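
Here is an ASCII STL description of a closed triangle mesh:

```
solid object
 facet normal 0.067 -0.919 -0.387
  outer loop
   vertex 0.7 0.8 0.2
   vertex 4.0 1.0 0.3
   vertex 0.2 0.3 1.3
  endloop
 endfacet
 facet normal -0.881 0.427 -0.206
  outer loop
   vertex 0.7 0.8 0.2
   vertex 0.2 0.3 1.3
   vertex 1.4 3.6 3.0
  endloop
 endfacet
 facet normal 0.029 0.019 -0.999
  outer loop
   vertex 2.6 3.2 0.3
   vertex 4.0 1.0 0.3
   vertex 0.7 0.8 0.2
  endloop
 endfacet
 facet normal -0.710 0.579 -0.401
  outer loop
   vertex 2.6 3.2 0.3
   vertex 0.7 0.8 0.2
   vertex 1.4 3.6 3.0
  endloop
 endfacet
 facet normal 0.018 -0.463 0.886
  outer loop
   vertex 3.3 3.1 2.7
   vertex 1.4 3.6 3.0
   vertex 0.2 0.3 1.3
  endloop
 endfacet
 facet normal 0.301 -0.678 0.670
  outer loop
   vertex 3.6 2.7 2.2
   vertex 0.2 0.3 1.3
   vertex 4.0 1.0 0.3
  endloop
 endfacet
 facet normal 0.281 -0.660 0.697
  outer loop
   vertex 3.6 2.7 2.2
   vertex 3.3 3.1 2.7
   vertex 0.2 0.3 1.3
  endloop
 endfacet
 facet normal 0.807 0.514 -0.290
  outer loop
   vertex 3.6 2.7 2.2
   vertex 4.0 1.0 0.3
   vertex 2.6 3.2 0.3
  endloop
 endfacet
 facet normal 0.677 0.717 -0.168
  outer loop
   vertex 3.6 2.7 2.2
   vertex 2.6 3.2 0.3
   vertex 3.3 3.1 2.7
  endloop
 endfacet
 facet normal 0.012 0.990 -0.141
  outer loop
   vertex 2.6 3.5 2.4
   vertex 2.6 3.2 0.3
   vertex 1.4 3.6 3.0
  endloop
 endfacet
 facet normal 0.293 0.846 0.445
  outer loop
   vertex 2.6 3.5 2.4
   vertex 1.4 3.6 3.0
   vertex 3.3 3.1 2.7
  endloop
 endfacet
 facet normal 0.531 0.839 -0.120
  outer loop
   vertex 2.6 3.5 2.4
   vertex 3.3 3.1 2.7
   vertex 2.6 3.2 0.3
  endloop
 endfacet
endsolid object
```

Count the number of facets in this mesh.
12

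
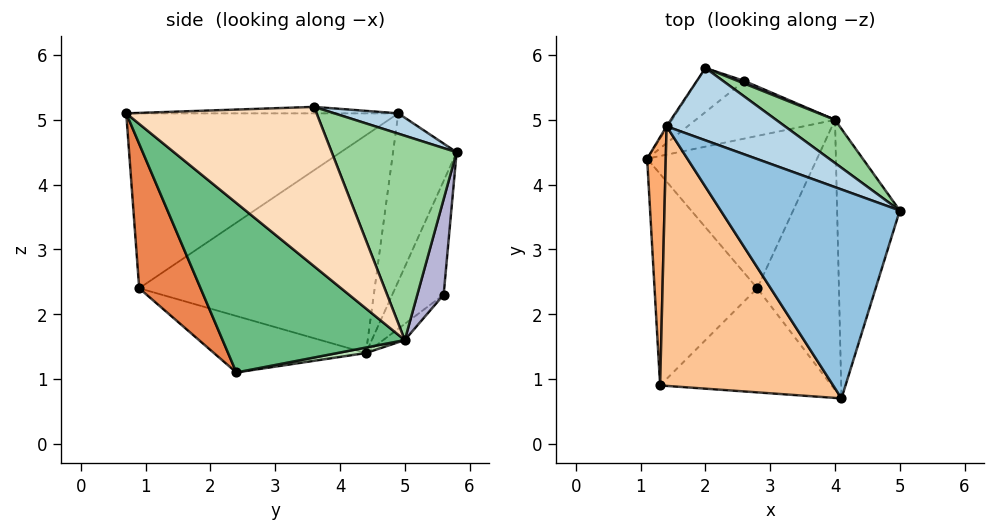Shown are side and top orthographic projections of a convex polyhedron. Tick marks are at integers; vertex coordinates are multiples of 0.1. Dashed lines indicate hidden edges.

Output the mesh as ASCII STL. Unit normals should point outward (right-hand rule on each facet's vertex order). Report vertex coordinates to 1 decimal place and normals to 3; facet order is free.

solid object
 facet normal -0.834 0.552 -0.007
  outer loop
   vertex 1.4 4.9 5.1
   vertex 2.0 5.8 4.5
   vertex 1.1 4.4 1.4
  endloop
 endfacet
 facet normal -0.036 -0.023 0.999
  outer loop
   vertex 1.4 4.9 5.1
   vertex 4.1 0.7 5.1
   vertex 5.0 3.6 5.2
  endloop
 endfacet
 facet normal 0.149 0.478 0.866
  outer loop
   vertex 1.4 4.9 5.1
   vertex 5.0 3.6 5.2
   vertex 2.0 5.8 4.5
  endloop
 endfacet
 facet normal -0.464 -0.268 -0.844
  outer loop
   vertex 1.3 0.9 2.4
   vertex 1.1 4.4 1.4
   vertex 2.8 2.4 1.1
  endloop
 endfacet
 facet normal 0.391 -0.794 -0.465
  outer loop
   vertex 1.3 0.9 2.4
   vertex 2.8 2.4 1.1
   vertex 4.1 0.7 5.1
  endloop
 endfacet
 facet normal -0.996 -0.033 0.085
  outer loop
   vertex 1.3 0.9 2.4
   vertex 1.4 4.9 5.1
   vertex 1.1 4.4 1.4
  endloop
 endfacet
 facet normal -0.647 -0.416 0.640
  outer loop
   vertex 1.3 0.9 2.4
   vertex 4.1 0.7 5.1
   vertex 1.4 4.9 5.1
  endloop
 endfacet
 facet normal 0.897 -0.266 -0.353
  outer loop
   vertex 4.0 5.0 1.6
   vertex 5.0 3.6 5.2
   vertex 4.1 0.7 5.1
  endloop
 endfacet
 facet normal 0.855 -0.315 -0.412
  outer loop
   vertex 4.0 5.0 1.6
   vertex 4.1 0.7 5.1
   vertex 2.8 2.4 1.1
  endloop
 endfacet
 facet normal 0.559 0.813 0.161
  outer loop
   vertex 4.0 5.0 1.6
   vertex 2.0 5.8 4.5
   vertex 5.0 3.6 5.2
  endloop
 endfacet
 facet normal 0.032 0.175 -0.984
  outer loop
   vertex 4.0 5.0 1.6
   vertex 2.8 2.4 1.1
   vertex 1.1 4.4 1.4
  endloop
 endfacet
 facet normal -0.526 0.822 -0.218
  outer loop
   vertex 2.6 5.6 2.3
   vertex 1.1 4.4 1.4
   vertex 2.0 5.8 4.5
  endloop
 endfacet
 facet normal -0.086 0.665 -0.742
  outer loop
   vertex 2.6 5.6 2.3
   vertex 4.0 5.0 1.6
   vertex 1.1 4.4 1.4
  endloop
 endfacet
 facet normal 0.405 0.914 0.027
  outer loop
   vertex 2.6 5.6 2.3
   vertex 2.0 5.8 4.5
   vertex 4.0 5.0 1.6
  endloop
 endfacet
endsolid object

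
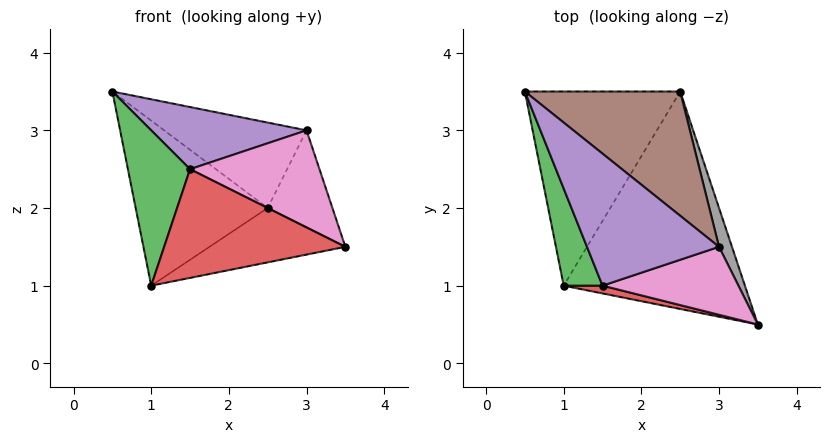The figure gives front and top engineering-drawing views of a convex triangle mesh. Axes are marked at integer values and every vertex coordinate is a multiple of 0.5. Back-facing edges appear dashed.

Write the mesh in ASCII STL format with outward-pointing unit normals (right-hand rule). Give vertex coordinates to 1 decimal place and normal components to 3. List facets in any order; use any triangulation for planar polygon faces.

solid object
 facet normal -0.496 0.562 -0.662
  outer loop
   vertex 2.5 3.5 2.0
   vertex 1.0 1.0 1.0
   vertex 0.5 3.5 3.5
  endloop
 endfacet
 facet normal 0.236 0.236 -0.943
  outer loop
   vertex 2.5 3.5 2.0
   vertex 3.5 0.5 1.5
   vertex 1.0 1.0 1.0
  endloop
 endfacet
 facet normal -0.846 -0.451 0.282
  outer loop
   vertex 1.5 1.0 2.5
   vertex 0.5 3.5 3.5
   vertex 1.0 1.0 1.0
  endloop
 endfacet
 facet normal -0.209 -0.975 0.070
  outer loop
   vertex 1.5 1.0 2.5
   vertex 1.0 1.0 1.0
   vertex 3.5 0.5 1.5
  endloop
 endfacet
 facet normal -0.158 -0.420 0.894
  outer loop
   vertex 3.0 1.5 3.0
   vertex 0.5 3.5 3.5
   vertex 1.5 1.0 2.5
  endloop
 endfacet
 facet normal 0.526 0.482 0.701
  outer loop
   vertex 3.0 1.5 3.0
   vertex 2.5 3.5 2.0
   vertex 0.5 3.5 3.5
  endloop
 endfacet
 facet normal 0.082 -0.816 0.572
  outer loop
   vertex 3.0 1.5 3.0
   vertex 1.5 1.0 2.5
   vertex 3.5 0.5 1.5
  endloop
 endfacet
 facet normal 0.948 0.296 0.118
  outer loop
   vertex 3.0 1.5 3.0
   vertex 3.5 0.5 1.5
   vertex 2.5 3.5 2.0
  endloop
 endfacet
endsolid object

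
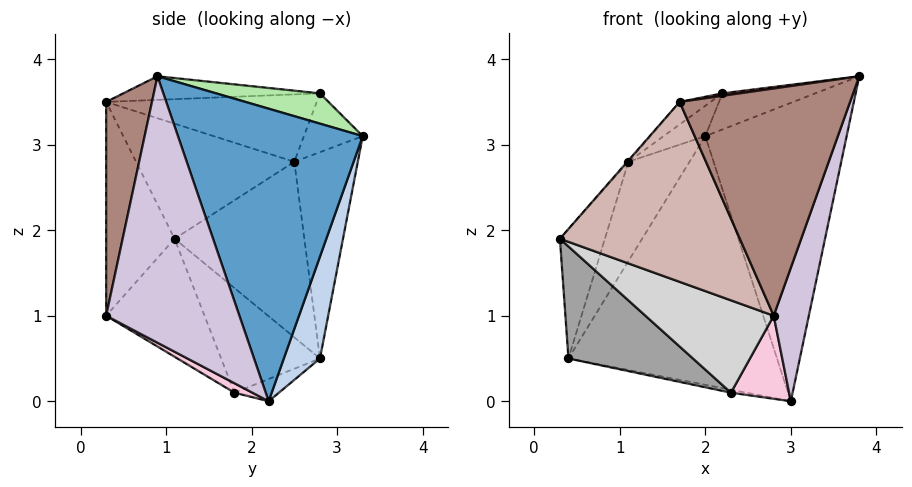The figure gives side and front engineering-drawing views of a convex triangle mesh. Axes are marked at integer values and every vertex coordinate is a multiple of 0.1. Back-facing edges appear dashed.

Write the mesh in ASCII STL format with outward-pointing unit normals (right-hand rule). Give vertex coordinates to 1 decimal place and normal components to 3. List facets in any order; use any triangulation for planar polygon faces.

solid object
 facet normal 0.794 0.607 0.041
  outer loop
   vertex 3.0 2.2 0.0
   vertex 2.0 3.3 3.1
   vertex 3.8 0.9 3.8
  endloop
 endfacet
 facet normal 0.164 0.945 -0.283
  outer loop
   vertex 0.4 2.8 0.5
   vertex 2.0 3.3 3.1
   vertex 3.0 2.2 0.0
  endloop
 endfacet
 facet normal -0.751 0.005 0.660
  outer loop
   vertex 1.1 2.5 2.8
   vertex 0.3 1.1 1.9
   vertex 1.7 0.3 3.5
  endloop
 endfacet
 facet normal -0.897 0.311 0.314
  outer loop
   vertex 1.1 2.5 2.8
   vertex 0.4 2.8 0.5
   vertex 0.3 1.1 1.9
  endloop
 endfacet
 facet normal -0.688 0.663 0.296
  outer loop
   vertex 1.1 2.5 2.8
   vertex 2.0 3.3 3.1
   vertex 0.4 2.8 0.5
  endloop
 endfacet
 facet normal 0.700 0.625 0.346
  outer loop
   vertex 2.2 2.8 3.6
   vertex 3.8 0.9 3.8
   vertex 2.0 3.3 3.1
  endloop
 endfacet
 facet normal -0.138 -0.012 0.990
  outer loop
   vertex 2.2 2.8 3.6
   vertex 1.7 0.3 3.5
   vertex 3.8 0.9 3.8
  endloop
 endfacet
 facet normal -0.605 0.429 0.671
  outer loop
   vertex 2.2 2.8 3.6
   vertex 2.0 3.3 3.1
   vertex 1.1 2.5 2.8
  endloop
 endfacet
 facet normal -0.602 0.089 0.794
  outer loop
   vertex 2.2 2.8 3.6
   vertex 1.1 2.5 2.8
   vertex 1.7 0.3 3.5
  endloop
 endfacet
 facet normal 0.929 -0.245 -0.279
  outer loop
   vertex 2.8 0.3 1.0
   vertex 3.0 2.2 0.0
   vertex 3.8 0.9 3.8
  endloop
 endfacet
 facet normal 0.258 -0.959 0.113
  outer loop
   vertex 2.8 0.3 1.0
   vertex 3.8 0.9 3.8
   vertex 1.7 0.3 3.5
  endloop
 endfacet
 facet normal -0.351 -0.923 -0.155
  outer loop
   vertex 2.8 0.3 1.0
   vertex 1.7 0.3 3.5
   vertex 0.3 1.1 1.9
  endloop
 endfacet
 facet normal -0.175 0.061 -0.983
  outer loop
   vertex 2.3 1.8 0.1
   vertex 0.4 2.8 0.5
   vertex 3.0 2.2 0.0
  endloop
 endfacet
 facet normal 0.146 -0.473 -0.869
  outer loop
   vertex 2.3 1.8 0.1
   vertex 3.0 2.2 0.0
   vertex 2.8 0.3 1.0
  endloop
 endfacet
 facet normal -0.441 -0.555 -0.705
  outer loop
   vertex 2.3 1.8 0.1
   vertex 0.3 1.1 1.9
   vertex 0.4 2.8 0.5
  endloop
 endfacet
 facet normal -0.434 -0.565 -0.702
  outer loop
   vertex 2.3 1.8 0.1
   vertex 2.8 0.3 1.0
   vertex 0.3 1.1 1.9
  endloop
 endfacet
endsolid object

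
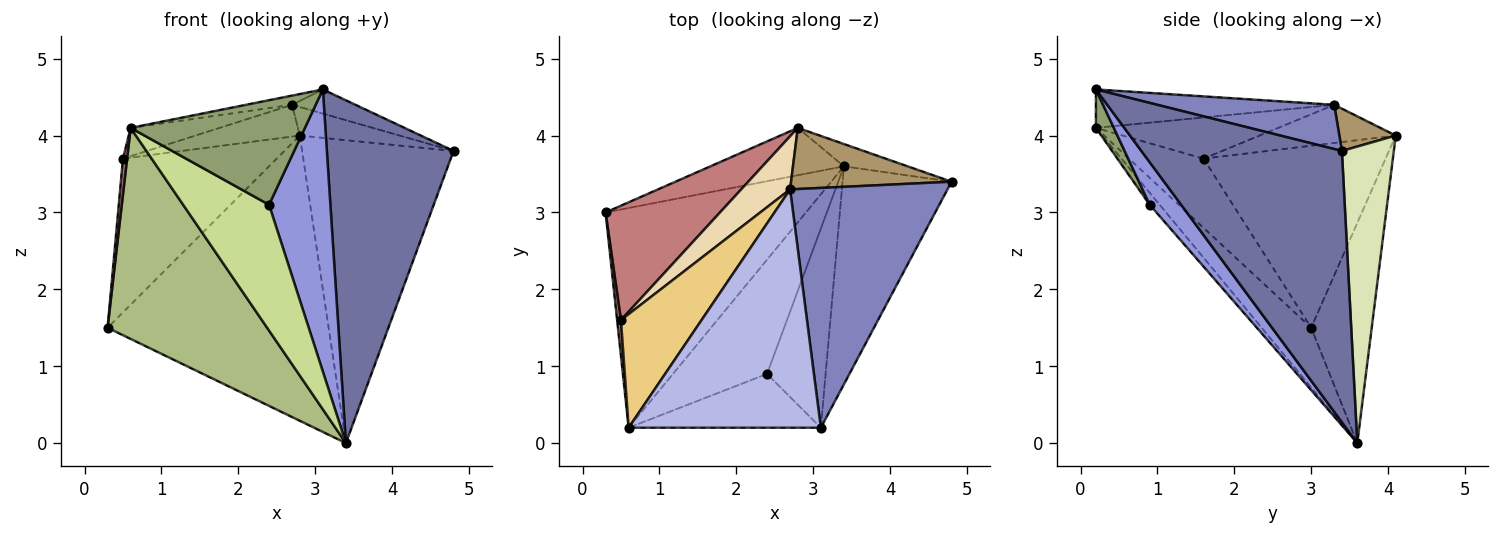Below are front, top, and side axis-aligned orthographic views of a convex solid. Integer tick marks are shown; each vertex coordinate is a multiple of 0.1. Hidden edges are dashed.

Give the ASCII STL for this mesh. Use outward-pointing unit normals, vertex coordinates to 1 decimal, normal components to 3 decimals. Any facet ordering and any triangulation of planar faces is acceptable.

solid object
 facet normal 0.801 -0.506 -0.322
  outer loop
   vertex 3.4 3.6 0.0
   vertex 4.8 3.4 3.8
   vertex 3.1 0.2 4.6
  endloop
 endfacet
 facet normal 0.269 0.097 0.958
  outer loop
   vertex 2.7 3.3 4.4
   vertex 3.1 0.2 4.6
   vertex 4.8 3.4 3.8
  endloop
 endfacet
 facet normal 0.386 -0.754 -0.532
  outer loop
   vertex 2.4 0.9 3.1
   vertex 3.4 3.6 0.0
   vertex 3.1 0.2 4.6
  endloop
 endfacet
 facet normal -0.196 0.038 0.980
  outer loop
   vertex 0.6 0.2 4.1
   vertex 3.1 0.2 4.6
   vertex 2.7 3.3 4.4
  endloop
 endfacet
 facet normal 0.091 -0.885 -0.456
  outer loop
   vertex 0.6 0.2 4.1
   vertex 2.4 0.9 3.1
   vertex 3.1 0.2 4.6
  endloop
 endfacet
 facet normal -0.210 -0.677 -0.705
  outer loop
   vertex 0.6 0.2 4.1
   vertex 0.3 3.0 1.5
   vertex 3.4 3.6 0.0
  endloop
 endfacet
 facet normal -0.085 -0.738 -0.670
  outer loop
   vertex 0.6 0.2 4.1
   vertex 3.4 3.6 0.0
   vertex 2.4 0.9 3.1
  endloop
 endfacet
 facet normal 0.323 0.944 -0.069
  outer loop
   vertex 2.8 4.1 4.0
   vertex 4.8 3.4 3.8
   vertex 3.4 3.6 0.0
  endloop
 endfacet
 facet normal 0.232 0.412 0.881
  outer loop
   vertex 2.8 4.1 4.0
   vertex 2.7 3.3 4.4
   vertex 4.8 3.4 3.8
  endloop
 endfacet
 facet normal -0.261 0.952 -0.158
  outer loop
   vertex 2.8 4.1 4.0
   vertex 3.4 3.6 0.0
   vertex 0.3 3.0 1.5
  endloop
 endfacet
 facet normal -0.444 0.217 0.869
  outer loop
   vertex 0.5 1.6 3.7
   vertex 0.6 0.2 4.1
   vertex 2.7 3.3 4.4
  endloop
 endfacet
 facet normal -0.556 0.426 0.713
  outer loop
   vertex 0.5 1.6 3.7
   vertex 2.7 3.3 4.4
   vertex 2.8 4.1 4.0
  endloop
 endfacet
 facet normal -0.997 -0.055 0.055
  outer loop
   vertex 0.5 1.6 3.7
   vertex 0.3 3.0 1.5
   vertex 0.6 0.2 4.1
  endloop
 endfacet
 facet normal -0.689 0.582 0.433
  outer loop
   vertex 0.5 1.6 3.7
   vertex 2.8 4.1 4.0
   vertex 0.3 3.0 1.5
  endloop
 endfacet
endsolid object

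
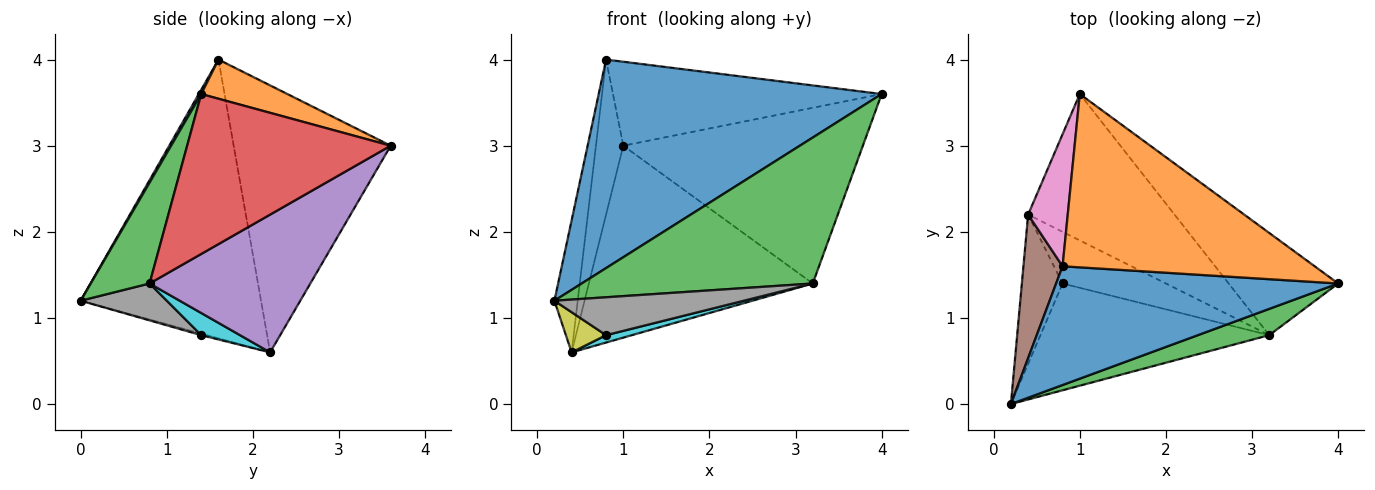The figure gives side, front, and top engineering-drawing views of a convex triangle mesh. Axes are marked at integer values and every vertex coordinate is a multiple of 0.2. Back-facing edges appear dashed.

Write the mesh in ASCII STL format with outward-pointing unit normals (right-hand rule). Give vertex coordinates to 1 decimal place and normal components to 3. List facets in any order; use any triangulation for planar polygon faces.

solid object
 facet normal 0.008 -0.869 0.495
  outer loop
   vertex 0.8 1.6 4.0
   vertex 0.2 0.0 1.2
   vertex 4.0 1.4 3.6
  endloop
 endfacet
 facet normal 0.138 0.432 0.891
  outer loop
   vertex 0.8 1.6 4.0
   vertex 4.0 1.4 3.6
   vertex 1.0 3.6 3.0
  endloop
 endfacet
 facet normal 0.243 -0.955 0.172
  outer loop
   vertex 3.2 0.8 1.4
   vertex 4.0 1.4 3.6
   vertex 0.2 0.0 1.2
  endloop
 endfacet
 facet normal 0.592 0.697 -0.405
  outer loop
   vertex 3.2 0.8 1.4
   vertex 1.0 3.6 3.0
   vertex 4.0 1.4 3.6
  endloop
 endfacet
 facet normal 0.496 0.691 -0.527
  outer loop
   vertex 0.4 2.2 0.6
   vertex 1.0 3.6 3.0
   vertex 3.2 0.8 1.4
  endloop
 endfacet
 facet normal -0.982 0.127 0.138
  outer loop
   vertex 0.4 2.2 0.6
   vertex 0.2 0.0 1.2
   vertex 0.8 1.6 4.0
  endloop
 endfacet
 facet normal -0.975 0.170 0.145
  outer loop
   vertex 0.4 2.2 0.6
   vertex 0.8 1.6 4.0
   vertex 1.0 3.6 3.0
  endloop
 endfacet
 facet normal 0.150 -0.331 -0.932
  outer loop
   vertex 0.8 1.4 0.8
   vertex 3.2 0.8 1.4
   vertex 0.2 0.0 1.2
  endloop
 endfacet
 facet normal -0.037 -0.260 -0.965
  outer loop
   vertex 0.8 1.4 0.8
   vertex 0.2 0.0 1.2
   vertex 0.4 2.2 0.6
  endloop
 endfacet
 facet normal 0.208 -0.138 -0.968
  outer loop
   vertex 0.8 1.4 0.8
   vertex 0.4 2.2 0.6
   vertex 3.2 0.8 1.4
  endloop
 endfacet
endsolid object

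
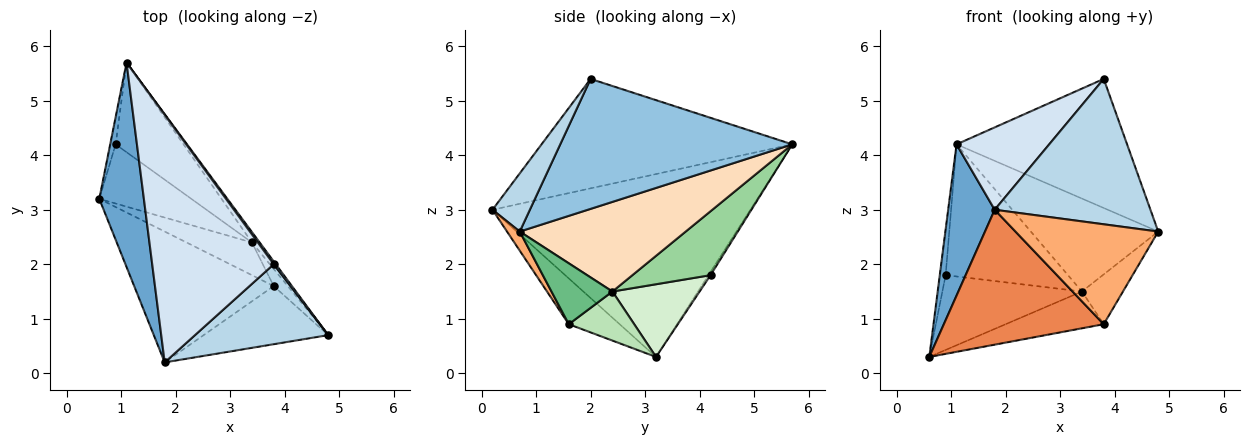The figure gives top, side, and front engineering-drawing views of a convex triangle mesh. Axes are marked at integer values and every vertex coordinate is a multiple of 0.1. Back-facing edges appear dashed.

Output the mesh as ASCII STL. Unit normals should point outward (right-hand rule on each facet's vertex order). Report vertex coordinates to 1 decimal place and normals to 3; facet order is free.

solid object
 facet normal -0.957 -0.173 0.233
  outer loop
   vertex 1.8 0.2 3.0
   vertex 1.1 5.7 4.2
   vertex 0.6 3.2 0.3
  endloop
 endfacet
 facet normal 0.806 0.592 0.013
  outer loop
   vertex 3.8 2.0 5.4
   vertex 4.8 0.7 2.6
   vertex 1.1 5.7 4.2
  endloop
 endfacet
 facet normal 0.206 -0.857 0.472
  outer loop
   vertex 3.8 2.0 5.4
   vertex 1.8 0.2 3.0
   vertex 4.8 0.7 2.6
  endloop
 endfacet
 facet normal -0.650 -0.240 0.721
  outer loop
   vertex 3.8 2.0 5.4
   vertex 1.1 5.7 4.2
   vertex 1.8 0.2 3.0
  endloop
 endfacet
 facet normal -0.223 -0.700 -0.679
  outer loop
   vertex 3.8 1.6 0.9
   vertex 1.8 0.2 3.0
   vertex 0.6 3.2 0.3
  endloop
 endfacet
 facet normal 0.077 -0.862 -0.501
  outer loop
   vertex 3.8 1.6 0.9
   vertex 4.8 0.7 2.6
   vertex 1.8 0.2 3.0
  endloop
 endfacet
 facet normal -0.293 0.821 -0.489
  outer loop
   vertex 0.9 4.2 1.8
   vertex 0.6 3.2 0.3
   vertex 1.1 5.7 4.2
  endloop
 endfacet
 facet normal 0.791 0.607 -0.068
  outer loop
   vertex 3.4 2.4 1.5
   vertex 1.1 5.7 4.2
   vertex 4.8 0.7 2.6
  endloop
 endfacet
 facet normal 0.814 0.549 -0.189
  outer loop
   vertex 3.4 2.4 1.5
   vertex 4.8 0.7 2.6
   vertex 3.8 1.6 0.9
  endloop
 endfacet
 facet normal 0.467 0.732 -0.496
  outer loop
   vertex 3.4 2.4 1.5
   vertex 0.9 4.2 1.8
   vertex 1.1 5.7 4.2
  endloop
 endfacet
 facet normal 0.446 0.669 -0.595
  outer loop
   vertex 3.4 2.4 1.5
   vertex 3.8 1.6 0.9
   vertex 0.6 3.2 0.3
  endloop
 endfacet
 facet normal 0.440 0.704 -0.557
  outer loop
   vertex 3.4 2.4 1.5
   vertex 0.6 3.2 0.3
   vertex 0.9 4.2 1.8
  endloop
 endfacet
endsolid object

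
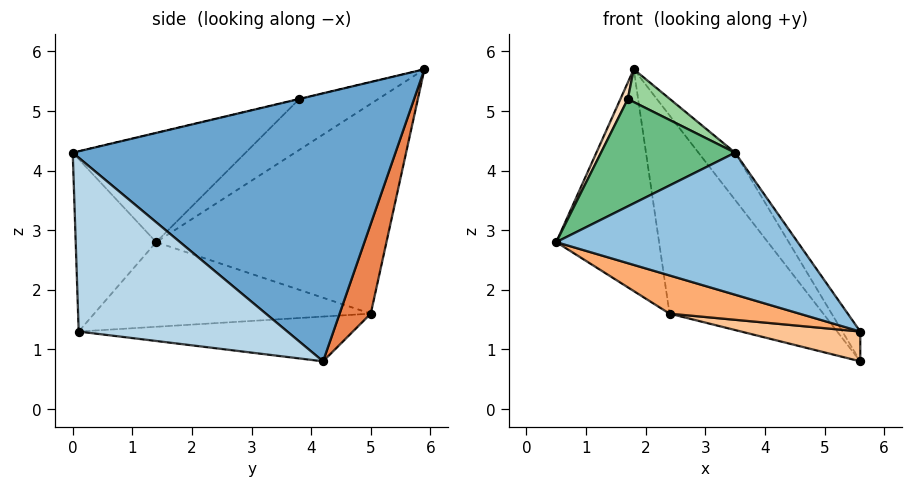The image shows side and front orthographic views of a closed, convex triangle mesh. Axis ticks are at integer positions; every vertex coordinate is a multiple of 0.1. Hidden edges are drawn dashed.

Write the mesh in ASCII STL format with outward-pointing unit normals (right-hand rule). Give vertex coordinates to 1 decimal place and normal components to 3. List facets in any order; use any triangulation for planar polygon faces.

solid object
 facet normal 0.802 0.091 0.590
  outer loop
   vertex 3.5 0.0 4.3
   vertex 5.6 4.2 0.8
   vertex 1.8 5.9 5.7
  endloop
 endfacet
 facet normal -0.307 -0.920 -0.245
  outer loop
   vertex 5.6 0.1 1.3
   vertex 3.5 0.0 4.3
   vertex 0.5 1.4 2.8
  endloop
 endfacet
 facet normal 0.816 0.070 0.574
  outer loop
   vertex 5.6 0.1 1.3
   vertex 5.6 4.2 0.8
   vertex 3.5 0.0 4.3
  endloop
 endfacet
 facet normal -0.891 0.398 -0.218
  outer loop
   vertex 2.4 5.0 1.6
   vertex 0.5 1.4 2.8
   vertex 1.8 5.9 5.7
  endloop
 endfacet
 facet normal 0.195 0.964 -0.183
  outer loop
   vertex 2.4 5.0 1.6
   vertex 1.8 5.9 5.7
   vertex 5.6 4.2 0.8
  endloop
 endfacet
 facet normal -0.313 -0.147 -0.938
  outer loop
   vertex 2.4 5.0 1.6
   vertex 5.6 0.1 1.3
   vertex 0.5 1.4 2.8
  endloop
 endfacet
 facet normal -0.268 -0.117 -0.956
  outer loop
   vertex 2.4 5.0 1.6
   vertex 5.6 4.2 0.8
   vertex 5.6 0.1 1.3
  endloop
 endfacet
 facet normal -0.857 -0.080 0.509
  outer loop
   vertex 1.7 3.8 5.2
   vertex 1.8 5.9 5.7
   vertex 0.5 1.4 2.8
  endloop
 endfacet
 facet normal -0.556 -0.432 0.710
  outer loop
   vertex 1.7 3.8 5.2
   vertex 0.5 1.4 2.8
   vertex 3.5 0.0 4.3
  endloop
 endfacet
 facet normal -0.002 -0.232 0.973
  outer loop
   vertex 1.7 3.8 5.2
   vertex 3.5 0.0 4.3
   vertex 1.8 5.9 5.7
  endloop
 endfacet
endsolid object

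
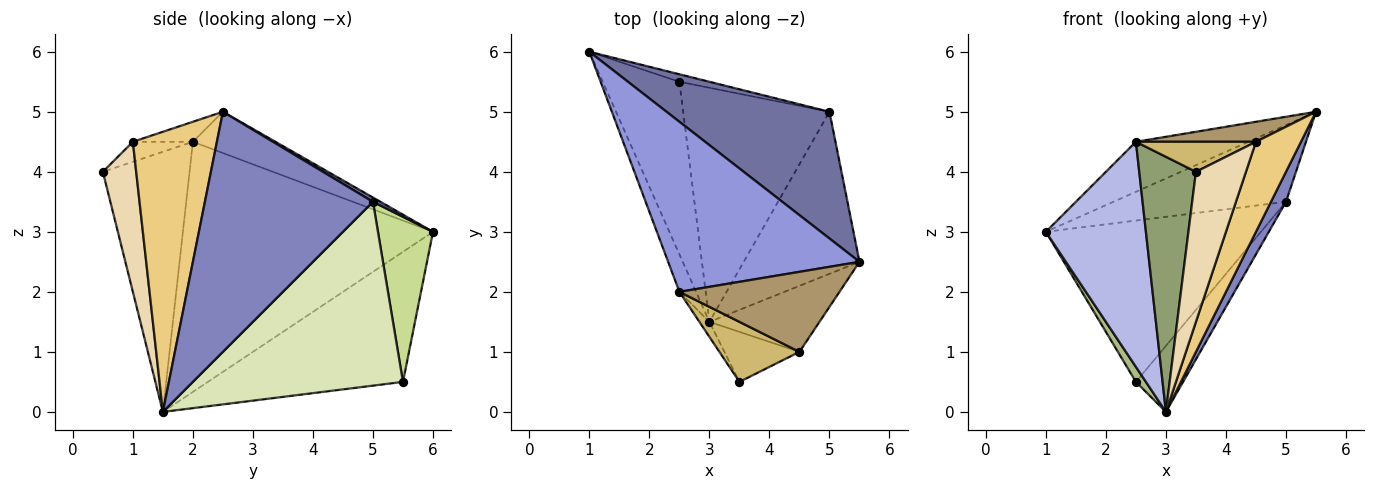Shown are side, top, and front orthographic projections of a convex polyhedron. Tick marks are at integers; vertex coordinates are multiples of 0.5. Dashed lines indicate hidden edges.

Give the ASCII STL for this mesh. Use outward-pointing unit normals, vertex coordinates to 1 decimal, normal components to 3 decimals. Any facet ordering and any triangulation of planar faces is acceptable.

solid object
 facet normal 0.023 0.518 0.855
  outer loop
   vertex 5.0 5.0 3.5
   vertex 1.0 6.0 3.0
   vertex 5.5 2.5 5.0
  endloop
 endfacet
 facet normal 0.898 -0.080 -0.433
  outer loop
   vertex 5.0 5.0 3.5
   vertex 5.5 2.5 5.0
   vertex 3.0 1.5 0.0
  endloop
 endfacet
 facet normal -0.203 0.276 0.939
  outer loop
   vertex 2.5 2.0 4.5
   vertex 5.5 2.5 5.0
   vertex 1.0 6.0 3.0
  endloop
 endfacet
 facet normal -0.927 -0.371 -0.062
  outer loop
   vertex 2.5 2.0 4.5
   vertex 1.0 6.0 3.0
   vertex 3.0 1.5 0.0
  endloop
 endfacet
 facet normal -0.837 -0.547 -0.032
  outer loop
   vertex 2.5 2.0 4.5
   vertex 3.0 1.5 0.0
   vertex 3.5 0.5 4.0
  endloop
 endfacet
 facet normal -0.861 -0.044 -0.507
  outer loop
   vertex 2.5 5.5 0.5
   vertex 3.0 1.5 0.0
   vertex 1.0 6.0 3.0
  endloop
 endfacet
 facet normal 0.248 0.968 -0.045
  outer loop
   vertex 2.5 5.5 0.5
   vertex 1.0 6.0 3.0
   vertex 5.0 5.0 3.5
  endloop
 endfacet
 facet normal 0.771 0.173 -0.613
  outer loop
   vertex 2.5 5.5 0.5
   vertex 5.0 5.0 3.5
   vertex 3.0 1.5 0.0
  endloop
 endfacet
 facet normal -0.120 -0.241 0.963
  outer loop
   vertex 4.5 1.0 4.5
   vertex 5.5 2.5 5.0
   vertex 2.5 2.0 4.5
  endloop
 endfacet
 facet normal -0.218 -0.436 0.873
  outer loop
   vertex 4.5 1.0 4.5
   vertex 2.5 2.0 4.5
   vertex 3.5 0.5 4.0
  endloop
 endfacet
 facet normal 0.833 -0.446 -0.327
  outer loop
   vertex 4.5 1.0 4.5
   vertex 3.0 1.5 0.0
   vertex 5.5 2.5 5.0
  endloop
 endfacet
 facet normal 0.535 -0.802 -0.267
  outer loop
   vertex 4.5 1.0 4.5
   vertex 3.5 0.5 4.0
   vertex 3.0 1.5 0.0
  endloop
 endfacet
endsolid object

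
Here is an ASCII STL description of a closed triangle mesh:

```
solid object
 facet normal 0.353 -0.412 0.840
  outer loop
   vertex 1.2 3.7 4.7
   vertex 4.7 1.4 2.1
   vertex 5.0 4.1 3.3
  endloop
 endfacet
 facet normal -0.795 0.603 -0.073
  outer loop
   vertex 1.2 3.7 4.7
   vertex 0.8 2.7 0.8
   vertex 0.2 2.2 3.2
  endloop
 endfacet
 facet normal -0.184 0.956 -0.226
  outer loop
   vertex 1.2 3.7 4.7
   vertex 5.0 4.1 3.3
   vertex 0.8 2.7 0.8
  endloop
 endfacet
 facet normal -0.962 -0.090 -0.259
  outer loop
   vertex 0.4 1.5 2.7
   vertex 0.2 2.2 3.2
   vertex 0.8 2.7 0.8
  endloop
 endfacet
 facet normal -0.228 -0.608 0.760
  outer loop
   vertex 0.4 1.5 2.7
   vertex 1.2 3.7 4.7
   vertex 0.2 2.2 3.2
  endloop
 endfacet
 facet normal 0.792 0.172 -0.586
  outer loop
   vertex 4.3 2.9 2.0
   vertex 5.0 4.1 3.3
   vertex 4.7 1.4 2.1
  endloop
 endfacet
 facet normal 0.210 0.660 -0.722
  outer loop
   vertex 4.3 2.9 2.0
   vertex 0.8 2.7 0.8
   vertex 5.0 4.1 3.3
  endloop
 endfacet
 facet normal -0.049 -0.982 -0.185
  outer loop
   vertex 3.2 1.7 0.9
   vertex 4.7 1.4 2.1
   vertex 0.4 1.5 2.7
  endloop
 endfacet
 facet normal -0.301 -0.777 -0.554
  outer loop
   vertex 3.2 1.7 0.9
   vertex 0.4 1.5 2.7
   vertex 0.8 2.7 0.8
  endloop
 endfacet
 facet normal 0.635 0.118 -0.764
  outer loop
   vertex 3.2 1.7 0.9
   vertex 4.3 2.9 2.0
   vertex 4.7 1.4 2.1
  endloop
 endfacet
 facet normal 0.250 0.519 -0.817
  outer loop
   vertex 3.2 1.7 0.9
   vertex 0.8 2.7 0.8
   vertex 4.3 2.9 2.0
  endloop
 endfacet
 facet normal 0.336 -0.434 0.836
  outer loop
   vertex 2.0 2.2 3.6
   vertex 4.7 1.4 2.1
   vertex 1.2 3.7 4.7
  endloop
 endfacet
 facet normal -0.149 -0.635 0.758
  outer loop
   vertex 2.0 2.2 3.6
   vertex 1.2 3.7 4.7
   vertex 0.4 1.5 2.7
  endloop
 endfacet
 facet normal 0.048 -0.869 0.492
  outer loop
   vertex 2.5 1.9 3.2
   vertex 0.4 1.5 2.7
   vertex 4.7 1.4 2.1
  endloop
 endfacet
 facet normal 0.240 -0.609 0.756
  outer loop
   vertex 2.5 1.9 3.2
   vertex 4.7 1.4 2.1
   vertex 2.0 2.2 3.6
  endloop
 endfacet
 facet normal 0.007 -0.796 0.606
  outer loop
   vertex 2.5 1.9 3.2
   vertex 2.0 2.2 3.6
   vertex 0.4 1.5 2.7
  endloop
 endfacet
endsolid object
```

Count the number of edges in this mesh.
24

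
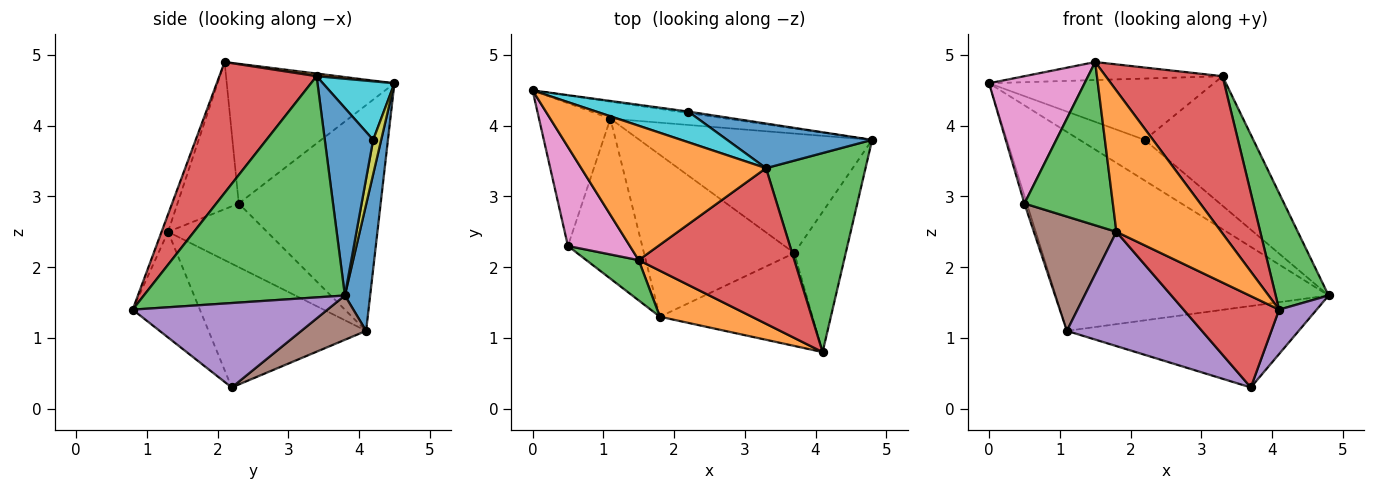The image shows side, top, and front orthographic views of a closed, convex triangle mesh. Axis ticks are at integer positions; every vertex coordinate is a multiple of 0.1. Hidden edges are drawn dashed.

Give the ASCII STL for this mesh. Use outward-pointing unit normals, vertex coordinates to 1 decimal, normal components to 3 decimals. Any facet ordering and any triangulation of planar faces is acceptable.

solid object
 facet normal 0.092 0.992 -0.085
  outer loop
   vertex 1.1 4.1 1.1
   vertex 0.0 4.5 4.6
   vertex 4.8 3.8 1.6
  endloop
 endfacet
 facet normal 0.014 0.133 0.991
  outer loop
   vertex 3.3 3.4 4.7
   vertex 0.0 4.5 4.6
   vertex 1.5 2.1 4.9
  endloop
 endfacet
 facet normal 0.887 -0.234 0.399
  outer loop
   vertex 3.3 3.4 4.7
   vertex 4.1 0.8 1.4
   vertex 4.8 3.8 1.6
  endloop
 endfacet
 facet normal 0.509 -0.612 0.605
  outer loop
   vertex 3.3 3.4 4.7
   vertex 1.5 2.1 4.9
   vertex 4.1 0.8 1.4
  endloop
 endfacet
 facet normal 0.843 -0.162 -0.513
  outer loop
   vertex 3.7 2.2 0.3
   vertex 4.8 3.8 1.6
   vertex 4.1 0.8 1.4
  endloop
 endfacet
 facet normal 0.155 0.556 -0.816
  outer loop
   vertex 3.7 2.2 0.3
   vertex 1.1 4.1 1.1
   vertex 4.8 3.8 1.6
  endloop
 endfacet
 facet normal -0.811 -0.462 0.359
  outer loop
   vertex 0.5 2.3 2.9
   vertex 1.5 2.1 4.9
   vertex 0.0 4.5 4.6
  endloop
 endfacet
 facet normal -0.953 0.016 -0.301
  outer loop
   vertex 0.5 2.3 2.9
   vertex 0.0 4.5 4.6
   vertex 1.1 4.1 1.1
  endloop
 endfacet
 facet normal 0.122 0.992 -0.036
  outer loop
   vertex 2.2 4.2 3.8
   vertex 4.8 3.8 1.6
   vertex 0.0 4.5 4.6
  endloop
 endfacet
 facet normal 0.274 0.860 0.430
  outer loop
   vertex 2.2 4.2 3.8
   vertex 0.0 4.5 4.6
   vertex 3.3 3.4 4.7
  endloop
 endfacet
 facet normal 0.388 0.871 0.300
  outer loop
   vertex 2.2 4.2 3.8
   vertex 3.3 3.4 4.7
   vertex 4.8 3.8 1.6
  endloop
 endfacet
 facet normal -0.059 -0.949 0.309
  outer loop
   vertex 1.8 1.3 2.5
   vertex 4.1 0.8 1.4
   vertex 1.5 2.1 4.9
  endloop
 endfacet
 facet normal -0.558 -0.805 0.199
  outer loop
   vertex 1.8 1.3 2.5
   vertex 1.5 2.1 4.9
   vertex 0.5 2.3 2.9
  endloop
 endfacet
 facet normal -0.442 -0.629 -0.639
  outer loop
   vertex 1.8 1.3 2.5
   vertex 3.7 2.2 0.3
   vertex 4.1 0.8 1.4
  endloop
 endfacet
 facet normal -0.558 -0.478 -0.678
  outer loop
   vertex 1.8 1.3 2.5
   vertex 1.1 4.1 1.1
   vertex 3.7 2.2 0.3
  endloop
 endfacet
 facet normal -0.572 -0.477 -0.667
  outer loop
   vertex 1.8 1.3 2.5
   vertex 0.5 2.3 2.9
   vertex 1.1 4.1 1.1
  endloop
 endfacet
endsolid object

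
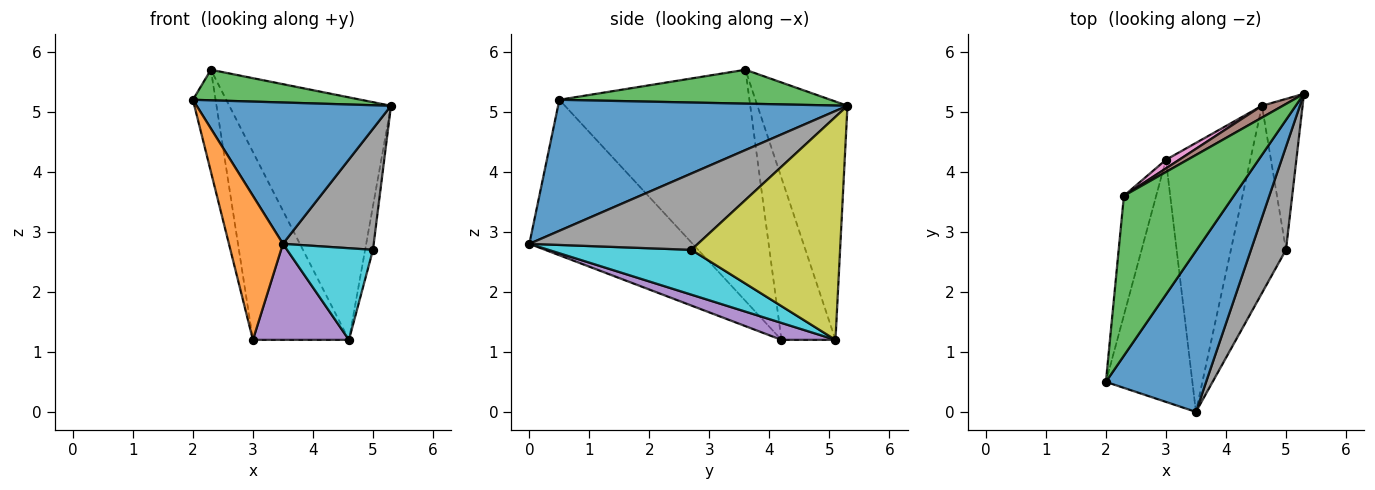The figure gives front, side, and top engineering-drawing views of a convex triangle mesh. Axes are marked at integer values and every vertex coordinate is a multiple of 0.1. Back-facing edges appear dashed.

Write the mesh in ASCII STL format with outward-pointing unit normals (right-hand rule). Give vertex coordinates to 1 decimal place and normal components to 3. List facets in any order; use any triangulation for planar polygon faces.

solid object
 facet normal 0.701 -0.471 0.536
  outer loop
   vertex 3.5 0.0 2.8
   vertex 5.3 5.3 5.1
   vertex 2.0 0.5 5.2
  endloop
 endfacet
 facet normal -0.840 -0.278 -0.467
  outer loop
   vertex 3.0 4.2 1.2
   vertex 3.5 0.0 2.8
   vertex 2.0 0.5 5.2
  endloop
 endfacet
 facet normal 0.290 -0.180 0.940
  outer loop
   vertex 2.3 3.6 5.7
   vertex 2.0 0.5 5.2
   vertex 5.3 5.3 5.1
  endloop
 endfacet
 facet normal -0.984 0.117 -0.137
  outer loop
   vertex 2.3 3.6 5.7
   vertex 3.0 4.2 1.2
   vertex 2.0 0.5 5.2
  endloop
 endfacet
 facet normal 0.186 -0.330 -0.925
  outer loop
   vertex 4.6 5.1 1.2
   vertex 3.5 0.0 2.8
   vertex 3.0 4.2 1.2
  endloop
 endfacet
 facet normal -0.486 0.873 0.042
  outer loop
   vertex 4.6 5.1 1.2
   vertex 2.3 3.6 5.7
   vertex 5.3 5.3 5.1
  endloop
 endfacet
 facet normal -0.490 0.871 0.040
  outer loop
   vertex 4.6 5.1 1.2
   vertex 3.0 4.2 1.2
   vertex 2.3 3.6 5.7
  endloop
 endfacet
 facet normal 0.816 -0.440 0.374
  outer loop
   vertex 5.0 2.7 2.7
   vertex 5.3 5.3 5.1
   vertex 3.5 0.0 2.8
  endloop
 endfacet
 facet normal 0.982 0.052 -0.179
  outer loop
   vertex 5.0 2.7 2.7
   vertex 4.6 5.1 1.2
   vertex 5.3 5.3 5.1
  endloop
 endfacet
 facet normal 0.590 -0.355 -0.725
  outer loop
   vertex 5.0 2.7 2.7
   vertex 3.5 0.0 2.8
   vertex 4.6 5.1 1.2
  endloop
 endfacet
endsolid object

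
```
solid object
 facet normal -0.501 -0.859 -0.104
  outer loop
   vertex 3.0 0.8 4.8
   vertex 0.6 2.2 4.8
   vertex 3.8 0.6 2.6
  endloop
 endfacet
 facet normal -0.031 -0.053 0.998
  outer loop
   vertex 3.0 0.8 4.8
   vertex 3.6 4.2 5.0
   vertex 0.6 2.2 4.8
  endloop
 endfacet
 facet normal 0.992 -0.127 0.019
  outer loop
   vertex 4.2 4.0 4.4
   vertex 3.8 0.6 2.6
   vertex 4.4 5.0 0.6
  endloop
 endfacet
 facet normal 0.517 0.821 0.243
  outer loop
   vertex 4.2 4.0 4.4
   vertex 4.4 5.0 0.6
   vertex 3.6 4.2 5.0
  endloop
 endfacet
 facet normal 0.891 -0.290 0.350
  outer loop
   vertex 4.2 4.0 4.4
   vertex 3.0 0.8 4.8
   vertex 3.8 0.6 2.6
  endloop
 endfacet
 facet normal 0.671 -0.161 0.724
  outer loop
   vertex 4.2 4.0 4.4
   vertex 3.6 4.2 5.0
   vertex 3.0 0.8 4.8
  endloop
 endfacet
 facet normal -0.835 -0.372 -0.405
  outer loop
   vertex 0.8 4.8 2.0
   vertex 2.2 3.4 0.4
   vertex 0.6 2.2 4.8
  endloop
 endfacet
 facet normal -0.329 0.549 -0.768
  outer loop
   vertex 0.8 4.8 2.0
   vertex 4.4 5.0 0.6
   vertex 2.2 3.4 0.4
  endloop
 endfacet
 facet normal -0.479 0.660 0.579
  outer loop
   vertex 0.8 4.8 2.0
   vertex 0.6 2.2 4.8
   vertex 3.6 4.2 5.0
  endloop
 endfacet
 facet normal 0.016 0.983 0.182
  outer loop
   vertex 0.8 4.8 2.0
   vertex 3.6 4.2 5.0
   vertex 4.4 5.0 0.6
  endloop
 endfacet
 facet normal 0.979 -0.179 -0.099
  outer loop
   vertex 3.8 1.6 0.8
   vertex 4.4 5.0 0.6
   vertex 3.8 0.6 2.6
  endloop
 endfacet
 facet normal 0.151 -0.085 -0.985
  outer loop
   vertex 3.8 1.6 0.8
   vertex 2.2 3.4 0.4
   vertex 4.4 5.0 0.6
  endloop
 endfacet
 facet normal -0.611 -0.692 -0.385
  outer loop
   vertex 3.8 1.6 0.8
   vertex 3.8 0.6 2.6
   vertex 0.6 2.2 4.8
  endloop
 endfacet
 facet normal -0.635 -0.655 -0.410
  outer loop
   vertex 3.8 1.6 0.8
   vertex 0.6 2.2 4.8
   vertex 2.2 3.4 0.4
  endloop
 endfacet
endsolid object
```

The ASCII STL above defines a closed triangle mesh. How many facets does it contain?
14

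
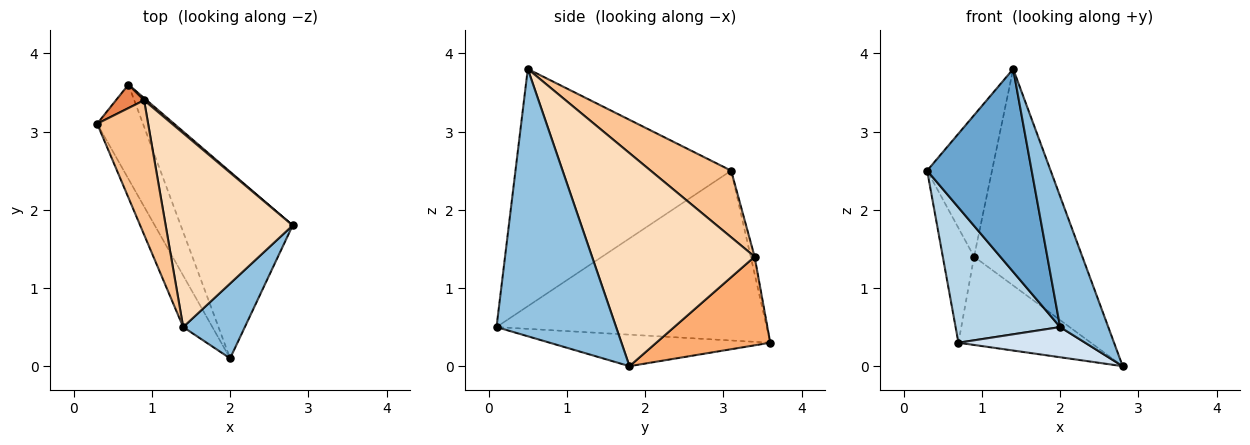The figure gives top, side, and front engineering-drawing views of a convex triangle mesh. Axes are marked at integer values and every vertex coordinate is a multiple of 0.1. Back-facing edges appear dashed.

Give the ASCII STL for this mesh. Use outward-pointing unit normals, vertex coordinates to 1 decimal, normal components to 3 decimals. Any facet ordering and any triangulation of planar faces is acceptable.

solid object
 facet normal -0.894 -0.433 -0.110
  outer loop
   vertex 1.4 0.5 3.8
   vertex 0.3 3.1 2.5
   vertex 2.0 0.1 0.5
  endloop
 endfacet
 facet normal 0.907 -0.365 0.209
  outer loop
   vertex 1.4 0.5 3.8
   vertex 2.0 0.1 0.5
   vertex 2.8 1.8 0.0
  endloop
 endfacet
 facet normal -0.904 -0.350 -0.244
  outer loop
   vertex 0.7 3.6 0.3
   vertex 2.0 0.1 0.5
   vertex 0.3 3.1 2.5
  endloop
 endfacet
 facet normal -0.268 -0.154 -0.951
  outer loop
   vertex 0.7 3.6 0.3
   vertex 2.8 1.8 0.0
   vertex 2.0 0.1 0.5
  endloop
 endfacet
 facet normal -0.122 0.972 0.199
  outer loop
   vertex 0.9 3.4 1.4
   vertex 0.7 3.6 0.3
   vertex 0.3 3.1 2.5
  endloop
 endfacet
 facet normal 0.652 0.758 0.019
  outer loop
   vertex 0.9 3.4 1.4
   vertex 2.8 1.8 0.0
   vertex 0.7 3.6 0.3
  endloop
 endfacet
 facet normal 0.669 0.539 0.512
  outer loop
   vertex 0.9 3.4 1.4
   vertex 0.3 3.1 2.5
   vertex 1.4 0.5 3.8
  endloop
 endfacet
 facet normal 0.746 0.496 0.445
  outer loop
   vertex 0.9 3.4 1.4
   vertex 1.4 0.5 3.8
   vertex 2.8 1.8 0.0
  endloop
 endfacet
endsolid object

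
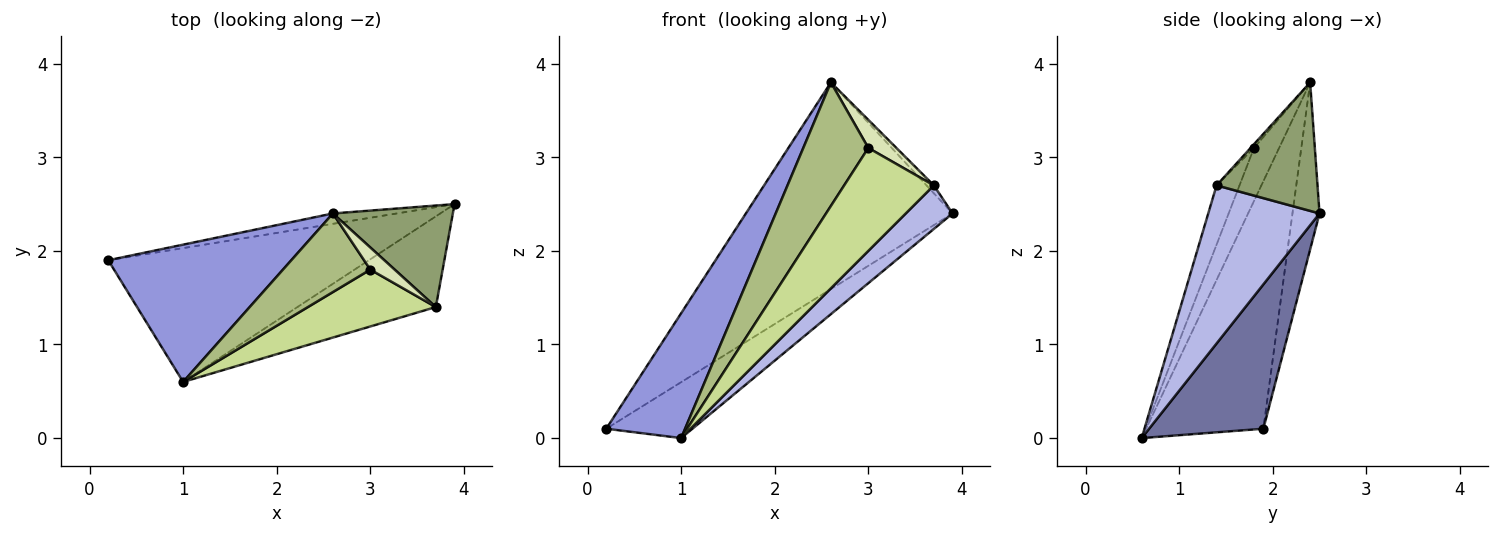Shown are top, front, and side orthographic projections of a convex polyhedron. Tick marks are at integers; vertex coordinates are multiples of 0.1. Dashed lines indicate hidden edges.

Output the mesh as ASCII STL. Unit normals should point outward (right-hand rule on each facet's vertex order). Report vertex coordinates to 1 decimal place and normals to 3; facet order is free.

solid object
 facet normal 0.455 0.343 -0.822
  outer loop
   vertex 1.0 0.6 0.0
   vertex 0.2 1.9 0.1
   vertex 3.9 2.5 2.4
  endloop
 endfacet
 facet normal -0.130 0.990 -0.050
  outer loop
   vertex 2.6 2.4 3.8
   vertex 3.9 2.5 2.4
   vertex 0.2 1.9 0.1
  endloop
 endfacet
 facet normal -0.707 -0.476 0.523
  outer loop
   vertex 2.6 2.4 3.8
   vertex 0.2 1.9 0.1
   vertex 1.0 0.6 0.0
  endloop
 endfacet
 facet normal 0.717 -0.302 -0.628
  outer loop
   vertex 3.7 1.4 2.7
   vertex 1.0 0.6 0.0
   vertex 3.9 2.5 2.4
  endloop
 endfacet
 facet normal 0.730 0.053 0.682
  outer loop
   vertex 3.7 1.4 2.7
   vertex 3.9 2.5 2.4
   vertex 2.6 2.4 3.8
  endloop
 endfacet
 facet normal -0.310 -0.802 0.510
  outer loop
   vertex 3.0 1.8 3.1
   vertex 2.6 2.4 3.8
   vertex 1.0 0.6 0.0
  endloop
 endfacet
 facet normal -0.219 -0.854 0.472
  outer loop
   vertex 3.0 1.8 3.1
   vertex 1.0 0.6 0.0
   vertex 3.7 1.4 2.7
  endloop
 endfacet
 facet normal -0.095 -0.782 0.616
  outer loop
   vertex 3.0 1.8 3.1
   vertex 3.7 1.4 2.7
   vertex 2.6 2.4 3.8
  endloop
 endfacet
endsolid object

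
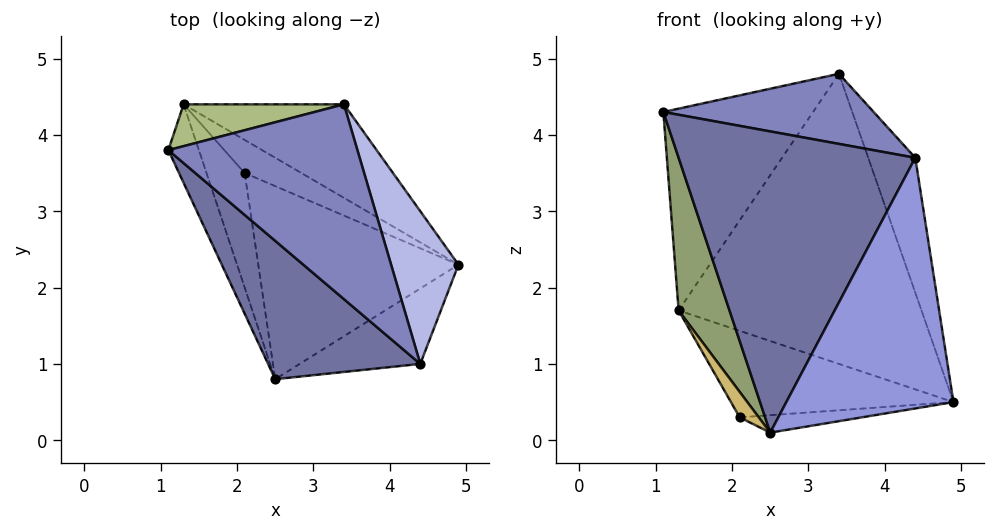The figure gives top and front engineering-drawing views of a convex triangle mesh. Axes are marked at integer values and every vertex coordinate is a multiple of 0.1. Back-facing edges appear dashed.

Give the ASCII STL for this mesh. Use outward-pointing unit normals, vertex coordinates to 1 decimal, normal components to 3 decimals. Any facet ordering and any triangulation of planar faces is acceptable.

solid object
 facet normal -0.571 -0.746 0.343
  outer loop
   vertex 4.4 1.0 3.7
   vertex 1.1 3.8 4.3
   vertex 2.5 0.8 0.1
  endloop
 endfacet
 facet normal -0.115 -0.336 0.935
  outer loop
   vertex 4.4 1.0 3.7
   vertex 3.4 4.4 4.8
   vertex 1.1 3.8 4.3
  endloop
 endfacet
 facet normal 0.543 -0.804 -0.242
  outer loop
   vertex 4.4 1.0 3.7
   vertex 2.5 0.8 0.1
   vertex 4.9 2.3 0.5
  endloop
 endfacet
 facet normal 0.951 0.205 0.232
  outer loop
   vertex 4.4 1.0 3.7
   vertex 4.9 2.3 0.5
   vertex 3.4 4.4 4.8
  endloop
 endfacet
 facet normal -0.956 -0.260 -0.133
  outer loop
   vertex 1.3 4.4 1.7
   vertex 2.5 0.8 0.1
   vertex 1.1 3.8 4.3
  endloop
 endfacet
 facet normal -0.287 0.938 0.194
  outer loop
   vertex 1.3 4.4 1.7
   vertex 1.1 3.8 4.3
   vertex 3.4 4.4 4.8
  endloop
 endfacet
 facet normal 0.413 0.867 -0.279
  outer loop
   vertex 1.3 4.4 1.7
   vertex 3.4 4.4 4.8
   vertex 4.9 2.3 0.5
  endloop
 endfacet
 facet normal 0.109 0.089 -0.990
  outer loop
   vertex 2.1 3.5 0.3
   vertex 4.9 2.3 0.5
   vertex 2.5 0.8 0.1
  endloop
 endfacet
 facet normal 0.392 0.859 -0.329
  outer loop
   vertex 2.1 3.5 0.3
   vertex 1.3 4.4 1.7
   vertex 4.9 2.3 0.5
  endloop
 endfacet
 facet normal -0.890 -0.099 -0.445
  outer loop
   vertex 2.1 3.5 0.3
   vertex 2.5 0.8 0.1
   vertex 1.3 4.4 1.7
  endloop
 endfacet
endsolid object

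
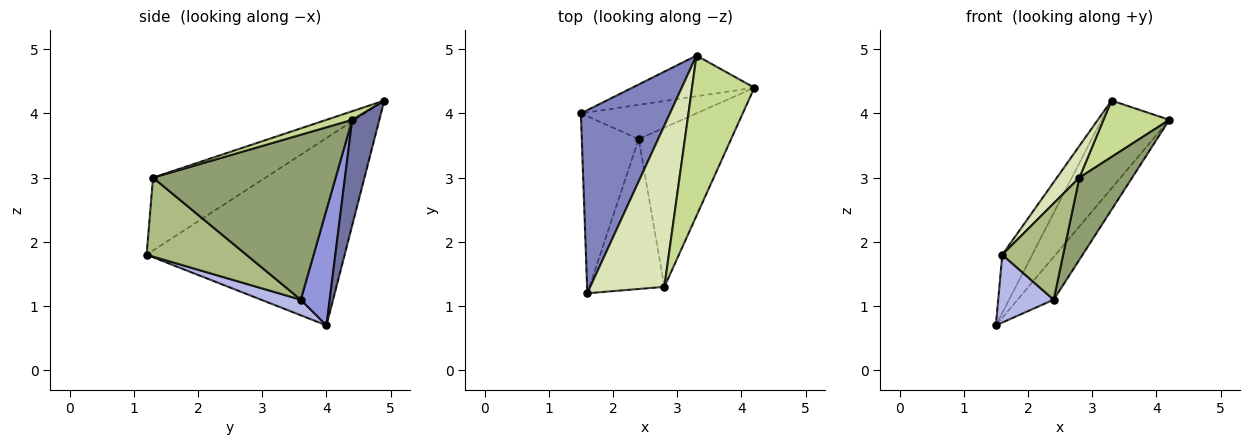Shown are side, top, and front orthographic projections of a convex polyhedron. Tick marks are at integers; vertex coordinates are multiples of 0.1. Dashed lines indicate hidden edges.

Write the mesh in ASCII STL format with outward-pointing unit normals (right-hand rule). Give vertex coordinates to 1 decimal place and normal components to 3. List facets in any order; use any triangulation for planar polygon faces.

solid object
 facet normal 0.342 0.853 -0.395
  outer loop
   vertex 3.3 4.9 4.2
   vertex 4.2 4.4 3.9
   vertex 1.5 4.0 0.7
  endloop
 endfacet
 facet normal -0.895 0.135 0.425
  outer loop
   vertex 3.3 4.9 4.2
   vertex 1.5 4.0 0.7
   vertex 1.6 1.2 1.8
  endloop
 endfacet
 facet normal 0.530 0.662 -0.530
  outer loop
   vertex 2.4 3.6 1.1
   vertex 1.5 4.0 0.7
   vertex 4.2 4.4 3.9
  endloop
 endfacet
 facet normal 0.248 -0.347 -0.905
  outer loop
   vertex 2.4 3.6 1.1
   vertex 1.6 1.2 1.8
   vertex 1.5 4.0 0.7
  endloop
 endfacet
 facet normal 0.846 -0.244 -0.474
  outer loop
   vertex 2.8 1.3 3.0
   vertex 2.4 3.6 1.1
   vertex 4.2 4.4 3.9
  endloop
 endfacet
 facet normal 0.663 -0.405 -0.630
  outer loop
   vertex 2.8 1.3 3.0
   vertex 1.6 1.2 1.8
   vertex 2.4 3.6 1.1
  endloop
 endfacet
 facet normal 0.129 -0.330 0.935
  outer loop
   vertex 2.8 1.3 3.0
   vertex 4.2 4.4 3.9
   vertex 3.3 4.9 4.2
  endloop
 endfacet
 facet normal -0.694 -0.139 0.706
  outer loop
   vertex 2.8 1.3 3.0
   vertex 3.3 4.9 4.2
   vertex 1.6 1.2 1.8
  endloop
 endfacet
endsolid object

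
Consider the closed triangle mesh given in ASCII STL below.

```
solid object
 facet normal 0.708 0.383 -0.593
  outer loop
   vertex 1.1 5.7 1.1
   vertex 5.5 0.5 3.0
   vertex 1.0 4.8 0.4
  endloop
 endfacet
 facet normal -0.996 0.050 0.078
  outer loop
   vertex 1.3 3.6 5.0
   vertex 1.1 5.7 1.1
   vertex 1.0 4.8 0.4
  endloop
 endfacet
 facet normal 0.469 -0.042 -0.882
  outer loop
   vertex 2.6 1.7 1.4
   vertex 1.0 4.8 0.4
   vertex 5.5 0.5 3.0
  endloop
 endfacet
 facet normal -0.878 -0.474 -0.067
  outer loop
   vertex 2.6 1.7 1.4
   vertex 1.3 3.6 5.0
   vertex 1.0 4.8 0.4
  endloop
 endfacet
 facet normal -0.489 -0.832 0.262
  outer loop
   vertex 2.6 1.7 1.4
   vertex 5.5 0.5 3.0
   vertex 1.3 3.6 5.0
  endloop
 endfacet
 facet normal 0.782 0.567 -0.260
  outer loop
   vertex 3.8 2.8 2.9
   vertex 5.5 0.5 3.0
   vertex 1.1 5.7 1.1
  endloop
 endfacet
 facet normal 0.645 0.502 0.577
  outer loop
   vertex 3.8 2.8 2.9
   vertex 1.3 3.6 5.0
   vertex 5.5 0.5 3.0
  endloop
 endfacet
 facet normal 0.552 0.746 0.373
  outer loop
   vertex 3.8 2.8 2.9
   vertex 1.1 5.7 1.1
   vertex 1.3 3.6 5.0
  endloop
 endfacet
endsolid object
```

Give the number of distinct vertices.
6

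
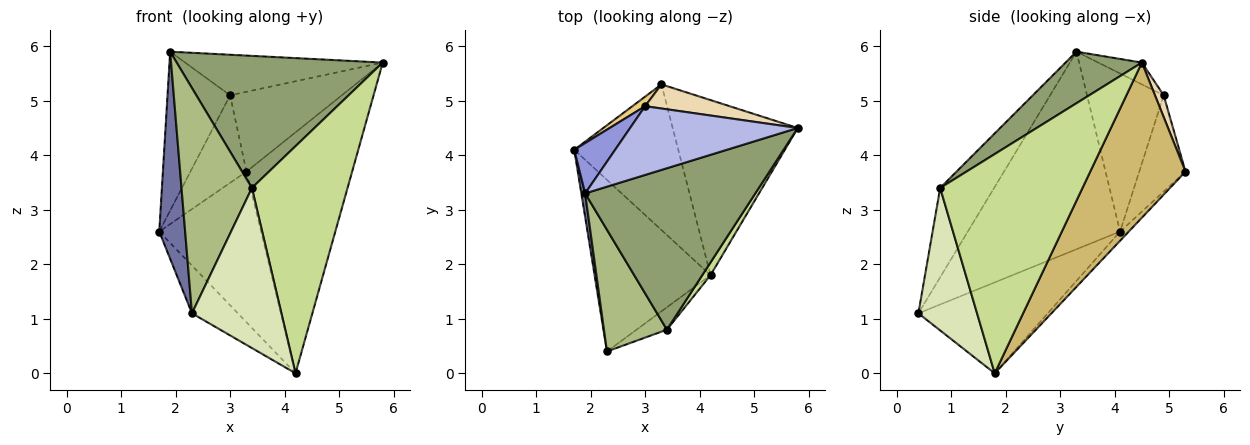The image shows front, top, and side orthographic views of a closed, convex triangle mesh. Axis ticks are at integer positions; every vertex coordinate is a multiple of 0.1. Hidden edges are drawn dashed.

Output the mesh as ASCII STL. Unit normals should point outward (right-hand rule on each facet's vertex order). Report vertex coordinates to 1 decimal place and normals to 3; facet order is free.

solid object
 facet normal -0.986 -0.168 0.019
  outer loop
   vertex 1.9 3.3 5.9
   vertex 1.7 4.1 2.6
   vertex 2.3 0.4 1.1
  endloop
 endfacet
 facet normal -0.603 0.214 -0.769
  outer loop
   vertex 4.2 1.8 0.0
   vertex 2.3 0.4 1.1
   vertex 1.7 4.1 2.6
  endloop
 endfacet
 facet normal -0.759 0.620 0.196
  outer loop
   vertex 3.0 4.9 5.1
   vertex 1.7 4.1 2.6
   vertex 1.9 3.3 5.9
  endloop
 endfacet
 facet normal -0.111 0.505 0.856
  outer loop
   vertex 3.0 4.9 5.1
   vertex 1.9 3.3 5.9
   vertex 5.8 4.5 5.7
  endloop
 endfacet
 facet normal 0.228 -0.617 0.754
  outer loop
   vertex 3.4 0.8 3.4
   vertex 5.8 4.5 5.7
   vertex 1.9 3.3 5.9
  endloop
 endfacet
 facet normal -0.559 -0.730 0.394
  outer loop
   vertex 3.4 0.8 3.4
   vertex 1.9 3.3 5.9
   vertex 2.3 0.4 1.1
  endloop
 endfacet
 facet normal 0.830 -0.558 0.031
  outer loop
   vertex 3.4 0.8 3.4
   vertex 4.2 1.8 0.0
   vertex 5.8 4.5 5.7
  endloop
 endfacet
 facet normal 0.545 -0.831 -0.116
  outer loop
   vertex 3.4 0.8 3.4
   vertex 2.3 0.4 1.1
   vertex 4.2 1.8 0.0
  endloop
 endfacet
 facet normal -0.061 0.718 -0.694
  outer loop
   vertex 3.3 5.3 3.7
   vertex 4.2 1.8 0.0
   vertex 1.7 4.1 2.6
  endloop
 endfacet
 facet normal 0.589 0.654 -0.475
  outer loop
   vertex 3.3 5.3 3.7
   vertex 5.8 4.5 5.7
   vertex 4.2 1.8 0.0
  endloop
 endfacet
 facet normal -0.634 0.769 0.084
  outer loop
   vertex 3.3 5.3 3.7
   vertex 1.7 4.1 2.6
   vertex 3.0 4.9 5.1
  endloop
 endfacet
 facet normal 0.074 0.955 0.289
  outer loop
   vertex 3.3 5.3 3.7
   vertex 3.0 4.9 5.1
   vertex 5.8 4.5 5.7
  endloop
 endfacet
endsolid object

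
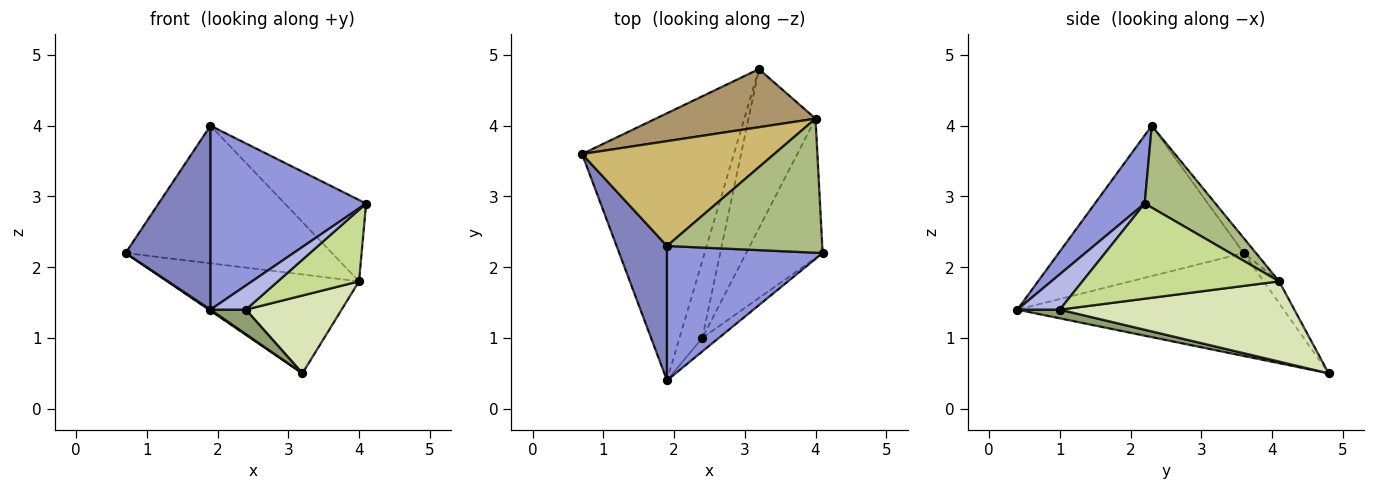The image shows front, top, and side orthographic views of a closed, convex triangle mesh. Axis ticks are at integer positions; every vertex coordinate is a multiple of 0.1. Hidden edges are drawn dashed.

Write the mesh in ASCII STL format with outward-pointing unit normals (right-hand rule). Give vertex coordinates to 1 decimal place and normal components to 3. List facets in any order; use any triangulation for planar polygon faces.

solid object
 facet normal -0.561 -0.004 -0.828
  outer loop
   vertex 3.2 4.8 0.5
   vertex 1.9 0.4 1.4
   vertex 0.7 3.6 2.2
  endloop
 endfacet
 facet normal -0.869 -0.399 0.292
  outer loop
   vertex 1.9 2.3 4.0
   vertex 0.7 3.6 2.2
   vertex 1.9 0.4 1.4
  endloop
 endfacet
 facet normal 0.250 -0.782 0.571
  outer loop
   vertex 1.9 2.3 4.0
   vertex 1.9 0.4 1.4
   vertex 4.1 2.2 2.9
  endloop
 endfacet
 facet normal 0.723 -0.603 -0.337
  outer loop
   vertex 2.4 1.0 1.4
   vertex 4.1 2.2 2.9
   vertex 1.9 0.4 1.4
  endloop
 endfacet
 facet normal 0.341 -0.284 -0.896
  outer loop
   vertex 2.4 1.0 1.4
   vertex 1.9 0.4 1.4
   vertex 3.2 4.8 0.5
  endloop
 endfacet
 facet normal 0.411 0.473 0.779
  outer loop
   vertex 4.0 4.1 1.8
   vertex 1.9 2.3 4.0
   vertex 4.1 2.2 2.9
  endloop
 endfacet
 facet normal 0.742 -0.306 -0.596
  outer loop
   vertex 4.0 4.1 1.8
   vertex 4.1 2.2 2.9
   vertex 2.4 1.0 1.4
  endloop
 endfacet
 facet normal 0.732 -0.299 -0.612
  outer loop
   vertex 4.0 4.1 1.8
   vertex 2.4 1.0 1.4
   vertex 3.2 4.8 0.5
  endloop
 endfacet
 facet normal -0.069 0.860 0.506
  outer loop
   vertex 4.0 4.1 1.8
   vertex 3.2 4.8 0.5
   vertex 0.7 3.6 2.2
  endloop
 endfacet
 facet normal -0.047 0.795 0.605
  outer loop
   vertex 4.0 4.1 1.8
   vertex 0.7 3.6 2.2
   vertex 1.9 2.3 4.0
  endloop
 endfacet
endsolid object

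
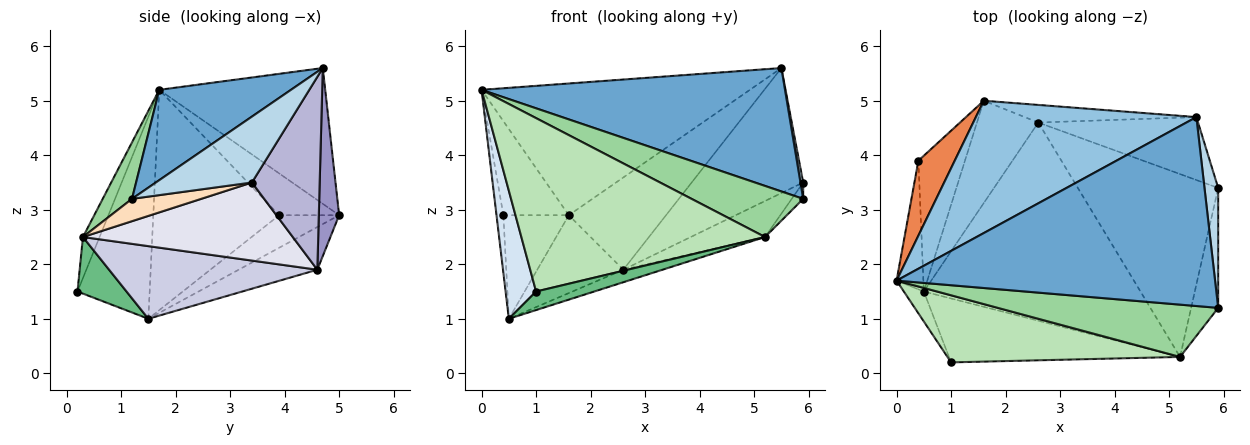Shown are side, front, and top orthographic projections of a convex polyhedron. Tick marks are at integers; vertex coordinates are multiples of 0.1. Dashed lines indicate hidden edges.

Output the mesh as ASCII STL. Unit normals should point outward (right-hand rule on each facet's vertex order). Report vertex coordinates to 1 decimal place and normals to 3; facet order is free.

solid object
 facet normal 0.231 -0.532 0.815
  outer loop
   vertex 5.5 4.7 5.6
   vertex 0.0 1.7 5.2
   vertex 5.9 1.2 3.2
  endloop
 endfacet
 facet normal -0.400 0.647 0.650
  outer loop
   vertex 1.6 5.0 2.9
   vertex 0.0 1.7 5.2
   vertex 5.5 4.7 5.6
  endloop
 endfacet
 facet normal 0.979 -0.028 0.204
  outer loop
   vertex 5.9 3.4 3.5
   vertex 5.5 4.7 5.6
   vertex 5.9 1.2 3.2
  endloop
 endfacet
 facet normal -0.917 -0.388 -0.091
  outer loop
   vertex 1.0 0.2 1.5
   vertex 0.0 1.7 5.2
   vertex 0.5 1.5 1.0
  endloop
 endfacet
 facet normal -0.583 0.636 0.507
  outer loop
   vertex 0.4 3.9 2.9
   vertex 0.0 1.7 5.2
   vertex 1.6 5.0 2.9
  endloop
 endfacet
 facet normal -0.991 0.054 -0.121
  outer loop
   vertex 0.4 3.9 2.9
   vertex 0.5 1.5 1.0
   vertex 0.0 1.7 5.2
  endloop
 endfacet
 facet normal -0.486 0.530 -0.695
  outer loop
   vertex 0.4 3.9 2.9
   vertex 1.6 5.0 2.9
   vertex 0.5 1.5 1.0
  endloop
 endfacet
 facet normal 0.633 0.105 -0.767
  outer loop
   vertex 5.2 0.3 2.5
   vertex 5.9 3.4 3.5
   vertex 5.9 1.2 3.2
  endloop
 endfacet
 facet normal 0.229 -0.271 -0.935
  outer loop
   vertex 5.2 0.3 2.5
   vertex 1.0 0.2 1.5
   vertex 0.5 1.5 1.0
  endloop
 endfacet
 facet normal 0.180 -0.687 0.704
  outer loop
   vertex 5.2 0.3 2.5
   vertex 5.9 1.2 3.2
   vertex 0.0 1.7 5.2
  endloop
 endfacet
 facet normal -0.064 -0.931 0.360
  outer loop
   vertex 5.2 0.3 2.5
   vertex 0.0 1.7 5.2
   vertex 1.0 0.2 1.5
  endloop
 endfacet
 facet normal -0.484 0.530 -0.696
  outer loop
   vertex 2.6 4.6 1.9
   vertex 0.5 1.5 1.0
   vertex 1.6 5.0 2.9
  endloop
 endfacet
 facet normal 0.201 0.962 -0.184
  outer loop
   vertex 2.6 4.6 1.9
   vertex 1.6 5.0 2.9
   vertex 5.5 4.7 5.6
  endloop
 endfacet
 facet normal 0.477 0.785 -0.395
  outer loop
   vertex 2.6 4.6 1.9
   vertex 5.5 4.7 5.6
   vertex 5.9 3.4 3.5
  endloop
 endfacet
 facet normal 0.317 0.060 -0.946
  outer loop
   vertex 2.6 4.6 1.9
   vertex 5.2 0.3 2.5
   vertex 0.5 1.5 1.0
  endloop
 endfacet
 facet normal 0.479 0.170 -0.861
  outer loop
   vertex 2.6 4.6 1.9
   vertex 5.9 3.4 3.5
   vertex 5.2 0.3 2.5
  endloop
 endfacet
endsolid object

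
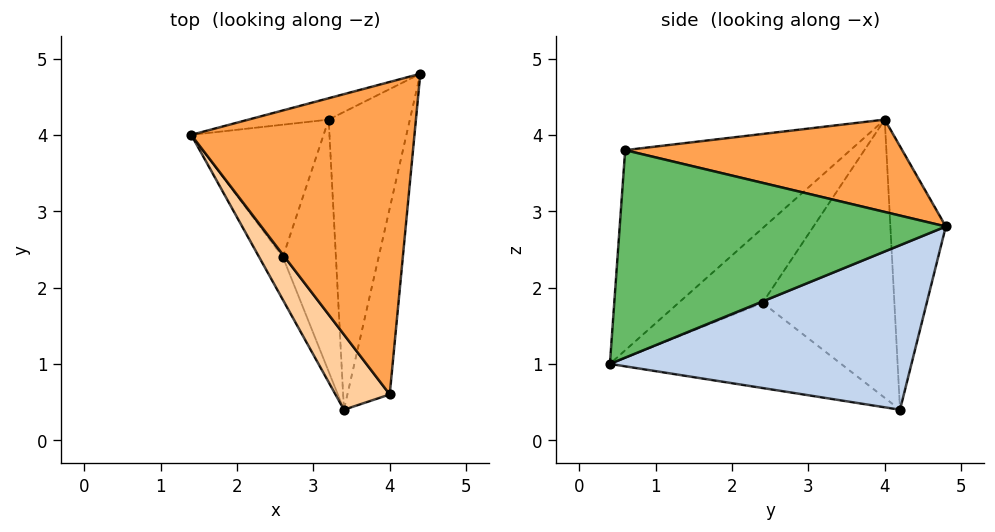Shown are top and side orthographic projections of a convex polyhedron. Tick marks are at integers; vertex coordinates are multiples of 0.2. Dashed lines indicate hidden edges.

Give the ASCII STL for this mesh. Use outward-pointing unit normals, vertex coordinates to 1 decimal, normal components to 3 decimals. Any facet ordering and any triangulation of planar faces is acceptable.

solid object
 facet normal -0.296 0.951 -0.090
  outer loop
   vertex 3.2 4.2 0.4
   vertex 1.4 4.0 4.2
   vertex 4.4 4.8 2.8
  endloop
 endfacet
 facet normal 0.896 -0.023 -0.443
  outer loop
   vertex 3.2 4.2 0.4
   vertex 4.4 4.8 2.8
   vertex 3.4 0.4 1.0
  endloop
 endfacet
 facet normal 0.376 0.181 0.909
  outer loop
   vertex 4.0 0.6 3.8
   vertex 4.4 4.8 2.8
   vertex 1.4 4.0 4.2
  endloop
 endfacet
 facet normal -0.765 -0.610 0.207
  outer loop
   vertex 4.0 0.6 3.8
   vertex 1.4 4.0 4.2
   vertex 3.4 0.4 1.0
  endloop
 endfacet
 facet normal 0.970 -0.140 -0.198
  outer loop
   vertex 4.0 0.6 3.8
   vertex 3.4 0.4 1.0
   vertex 4.4 4.8 2.8
  endloop
 endfacet
 facet normal -0.922 -0.252 -0.293
  outer loop
   vertex 2.6 2.4 1.8
   vertex 3.4 0.4 1.0
   vertex 1.4 4.0 4.2
  endloop
 endfacet
 facet normal -0.903 -0.033 -0.429
  outer loop
   vertex 2.6 2.4 1.8
   vertex 1.4 4.0 4.2
   vertex 3.2 4.2 0.4
  endloop
 endfacet
 facet normal -0.842 -0.127 -0.524
  outer loop
   vertex 2.6 2.4 1.8
   vertex 3.2 4.2 0.4
   vertex 3.4 0.4 1.0
  endloop
 endfacet
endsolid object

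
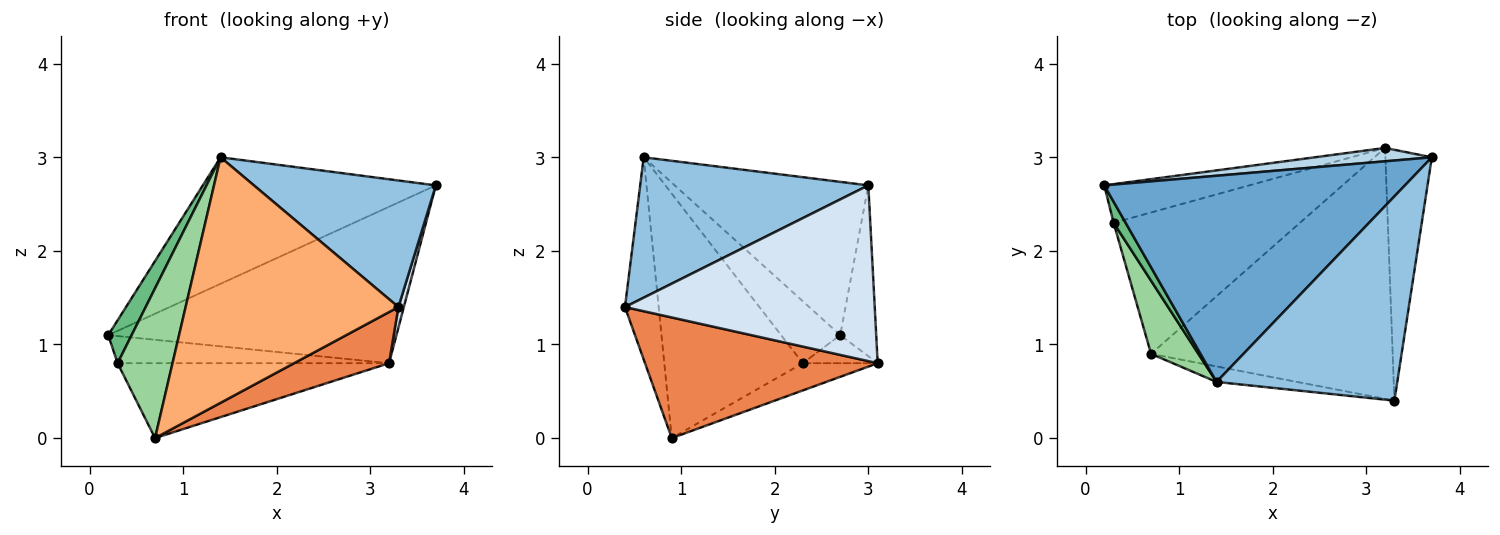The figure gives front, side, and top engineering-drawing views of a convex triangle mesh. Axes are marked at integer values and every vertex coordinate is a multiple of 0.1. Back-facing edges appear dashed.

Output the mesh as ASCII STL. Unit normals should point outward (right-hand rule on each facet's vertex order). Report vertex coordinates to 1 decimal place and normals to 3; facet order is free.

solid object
 facet normal -0.398 0.480 0.782
  outer loop
   vertex 1.4 0.6 3.0
   vertex 3.7 3.0 2.7
   vertex 0.2 2.7 1.1
  endloop
 endfacet
 facet normal 0.551 -0.439 0.709
  outer loop
   vertex 1.4 0.6 3.0
   vertex 3.3 0.4 1.4
   vertex 3.7 3.0 2.7
  endloop
 endfacet
 facet normal -0.123 0.989 0.085
  outer loop
   vertex 3.2 3.1 0.8
   vertex 0.2 2.7 1.1
   vertex 3.7 3.0 2.7
  endloop
 endfacet
 facet normal 0.967 -0.021 -0.255
  outer loop
   vertex 3.2 3.1 0.8
   vertex 3.7 3.0 2.7
   vertex 3.3 0.4 1.4
  endloop
 endfacet
 facet normal 0.439 -0.179 -0.880
  outer loop
   vertex 0.7 0.9 0.0
   vertex 3.2 3.1 0.8
   vertex 3.3 0.4 1.4
  endloop
 endfacet
 facet normal -0.156 -0.986 -0.062
  outer loop
   vertex 0.7 0.9 0.0
   vertex 3.3 0.4 1.4
   vertex 1.4 0.6 3.0
  endloop
 endfacet
 facet normal -0.156 0.567 -0.809
  outer loop
   vertex 0.3 2.3 0.8
   vertex 0.2 2.7 1.1
   vertex 3.2 3.1 0.8
  endloop
 endfacet
 facet normal -0.128 0.464 -0.876
  outer loop
   vertex 0.3 2.3 0.8
   vertex 3.2 3.1 0.8
   vertex 0.7 0.9 0.0
  endloop
 endfacet
 facet normal -0.915 -0.362 0.178
  outer loop
   vertex 0.3 2.3 0.8
   vertex 1.4 0.6 3.0
   vertex 0.2 2.7 1.1
  endloop
 endfacet
 facet normal -0.915 -0.363 0.177
  outer loop
   vertex 0.3 2.3 0.8
   vertex 0.7 0.9 0.0
   vertex 1.4 0.6 3.0
  endloop
 endfacet
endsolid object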